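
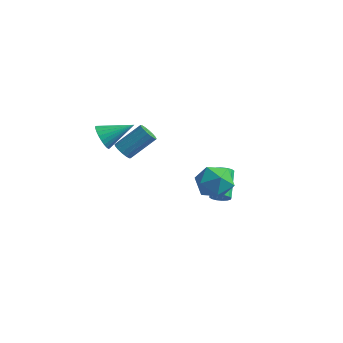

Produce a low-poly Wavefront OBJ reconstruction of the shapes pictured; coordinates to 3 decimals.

v -4.088 -0.471 2.968
v -3.449 -0.77 2.409
v -2.732 0.771 3.852
v -3.578 -0.5 2.227
v -3.785 -0.224 2.157
v -4.038 0.013 2.211
v -4.298 0.177 2.38
v -4.527 0.242 2.639
v -4.688 0.199 2.948
v -4.758 0.053 3.259
v -4.726 -0.172 3.527
v -4.597 -0.443 3.709
v -4.39 -0.718 3.779
v -4.137 -0.955 3.725
v -3.877 -1.119 3.556
v -3.648 -1.184 3.297
v -3.487 -1.141 2.988
v -3.417 -0.996 2.677
v 4.052 0.104 3.274
v 4.814 -0.387 2.459
v 2.566 -0.953 2.521
v 3.328 -1.444 1.706
v 3.433 -1.729 2.887
v 4.351 -1.075 3.353
v 3.029 -0.265 1.627
v 3.947 0.389 2.093
v 4.182 -0.615 1.441
v 4.432 -1.52 2.22
v 2.948 0.18 2.76
v 3.198 -0.725 3.539
v -4.114 1.503 0.568
v -3.783 0.973 0.861
v -2.834 2.287 2.165
v -3.166 2.817 1.872
v -3.569 1.082 0.596
v -2.62 2.395 1.9
v -3.501 1.303 0.324
v -2.552 2.616 1.628
v -3.597 1.577 0.117
v -2.649 2.891 1.421
v -3.832 1.832 0.031
v -2.884 3.146 1.335
v -4.143 1.999 0.089
v -3.194 3.313 1.393
v -4.446 2.033 0.275
v -3.497 3.347 1.579
v -4.66 1.925 0.54
v -3.711 3.238 1.844
v -4.728 1.704 0.812
v -3.779 3.017 2.116
v -4.631 1.429 1.019
v -3.683 2.743 2.323
v -4.396 1.174 1.105
v -3.448 2.488 2.409
v -4.086 1.007 1.047
v -3.137 2.321 2.351
v 2.552 1.748 -0.908
v 3.105 1.787 -0.589
v 2.341 3.272 0.548
v 1.788 3.232 0.228
v 3.137 1.998 -0.842
v 2.373 3.483 0.294
v 3.013 2.142 -1.114
v 2.249 3.627 0.023
v 2.765 2.18 -1.33
v 2.001 3.665 -0.193
v 2.46 2.102 -1.433
v 1.696 3.587 -0.297
v 2.179 1.929 -1.396
v 1.415 3.414 -0.259
v 1.999 1.708 -1.228
v 1.235 3.193 -0.091
v 1.967 1.497 -0.974
v 1.203 2.982 0.162
v 2.091 1.353 -0.703
v 1.327 2.838 0.434
v 2.339 1.315 -0.487
v 1.575 2.8 0.65
v 2.644 1.393 -0.383
v 1.88 2.878 0.753
v 2.925 1.566 -0.421
v 2.161 3.051 0.716
f 2 1 4
f 2 4 3
f 4 1 5
f 4 5 3
f 5 1 6
f 5 6 3
f 6 1 7
f 6 7 3
f 7 1 8
f 7 8 3
f 8 1 9
f 8 9 3
f 9 1 10
f 9 10 3
f 10 1 11
f 10 11 3
f 11 1 12
f 11 12 3
f 12 1 13
f 12 13 3
f 13 1 14
f 13 14 3
f 14 1 15
f 14 15 3
f 15 1 16
f 15 16 3
f 16 1 17
f 16 17 3
f 17 1 18
f 17 18 3
f 18 1 2
f 18 2 3
f 19 30 24
f 19 24 20
f 19 20 26
f 19 26 29
f 19 29 30
f 20 24 28
f 24 30 23
f 30 29 21
f 29 26 25
f 26 20 27
f 22 28 23
f 22 23 21
f 22 21 25
f 22 25 27
f 22 27 28
f 23 28 24
f 21 23 30
f 25 21 29
f 27 25 26
f 28 27 20
f 32 31 35
f 32 35 33
f 33 35 36
f 33 36 34
f 35 31 37
f 35 37 36
f 36 37 38
f 36 38 34
f 37 31 39
f 37 39 38
f 38 39 40
f 38 40 34
f 39 31 41
f 39 41 40
f 40 41 42
f 40 42 34
f 41 31 43
f 41 43 42
f 42 43 44
f 42 44 34
f 43 31 45
f 43 45 44
f 44 45 46
f 44 46 34
f 45 31 47
f 45 47 46
f 46 47 48
f 46 48 34
f 47 31 49
f 47 49 48
f 48 49 50
f 48 50 34
f 49 31 51
f 49 51 50
f 50 51 52
f 50 52 34
f 51 31 53
f 51 53 52
f 52 53 54
f 52 54 34
f 53 31 55
f 53 55 54
f 54 55 56
f 54 56 34
f 55 31 32
f 55 32 56
f 56 32 33
f 56 33 34
f 58 57 61
f 58 61 59
f 59 61 62
f 59 62 60
f 61 57 63
f 61 63 62
f 62 63 64
f 62 64 60
f 63 57 65
f 63 65 64
f 64 65 66
f 64 66 60
f 65 57 67
f 65 67 66
f 66 67 68
f 66 68 60
f 67 57 69
f 67 69 68
f 68 69 70
f 68 70 60
f 69 57 71
f 69 71 70
f 70 71 72
f 70 72 60
f 71 57 73
f 71 73 72
f 72 73 74
f 72 74 60
f 73 57 75
f 73 75 74
f 74 75 76
f 74 76 60
f 75 57 77
f 75 77 76
f 76 77 78
f 76 78 60
f 77 57 79
f 77 79 78
f 78 79 80
f 78 80 60
f 79 57 81
f 79 81 80
f 80 81 82
f 80 82 60
f 81 57 58
f 81 58 82
f 82 58 59
f 82 59 60



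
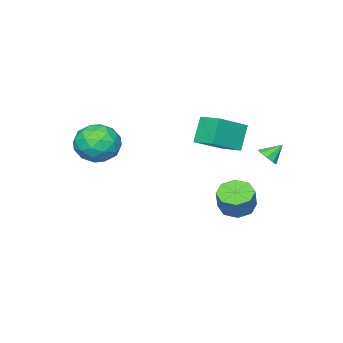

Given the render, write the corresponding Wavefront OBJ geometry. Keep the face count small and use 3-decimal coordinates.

v 3.797 -2.111 1.367
v 4.762 -2.246 0.633
v 2.778 -3.394 0.267
v 3.743 -3.529 -0.467
v 3.78 -3.958 0.674
v 4.41 -3.165 1.354
v 3.13 -2.475 -0.454
v 3.76 -1.682 0.226
v 4.349 -2.472 -0.493
v 4.751 -3.388 0.205
v 2.789 -2.252 0.695
v 3.191 -3.168 1.393
v 4.369 -2.066 1.097
v 3.171 -3.574 -0.197
v 3.193 -3.826 0.474
v 3.76 -3.906 0.042
v 4.162 -2.606 1.521
v 4.729 -2.686 1.089
v 4.152 -3.692 1.113
v 2.811 -2.954 -0.189
v 3.378 -3.034 -0.621
v 3.78 -1.734 0.858
v 4.347 -1.814 0.426
v 3.388 -1.948 -0.213
v 4.693 -2.278 0.004
v 4.095 -3.032 -0.643
v 3.735 -2.412 -0.635
v 4.105 -1.946 -0.236
v 4.929 -2.817 0.413
v 4.331 -3.571 -0.233
v 4.353 -3.823 0.437
v 4.723 -3.357 0.837
v 4.687 -2.949 -0.248
v 3.209 -2.069 1.133
v 2.611 -2.823 0.487
v 2.817 -2.283 0.063
v 3.187 -1.817 0.463
v 3.445 -2.608 1.543
v 2.847 -3.362 0.896
v 3.435 -3.694 1.136
v 3.805 -3.228 1.535
v 2.853 -2.691 1.148
v -0.797 1.917 -3.853
v -0.207 1.202 -3.925
v 0.307 1.508 -2.76
v -0.283 2.223 -2.687
v 0.058 1.803 -4.2
v 0.572 2.108 -3.034
v -0.177 2.471 -4.271
v 0.336 2.776 -3.105
v -0.776 2.814 -4.097
v -0.262 3.12 -2.932
v -1.387 2.632 -3.78
v -0.873 2.938 -2.615
v -1.652 2.032 -3.506
v -1.138 2.337 -2.34
v -1.416 1.364 -3.435
v -0.903 1.669 -2.269
v -0.818 1.02 -3.608
v -0.304 1.326 -2.443
v -2.118 2.622 -0.883
v -1.664 2.964 -0.634
v -2.802 3.018 -0.177
v -1.856 3.181 -0.943
v -2.171 3.137 -1.224
v -2.461 2.852 -1.345
v -2.59 2.46 -1.25
v -2.498 2.143 -0.983
v -2.228 2.051 -0.67
v -1.906 2.226 -0.456
v -1.684 2.586 -0.442
v -2.989 -0.462 0.149
v -1.327 -0.833 1.058
v -2.863 0.838 0.45
v -1.201 0.466 1.359
v -2.199 -0.226 -1.199
v -0.537 -0.598 -0.29
v -2.073 1.073 -0.898
v -0.411 0.702 0.011
f 1 38 17
f 38 12 41
f 17 41 6
f 38 41 17
f 1 17 13
f 17 6 18
f 13 18 2
f 17 18 13
f 1 13 22
f 13 2 23
f 22 23 8
f 13 23 22
f 1 22 34
f 22 8 37
f 34 37 11
f 22 37 34
f 1 34 38
f 34 11 42
f 38 42 12
f 34 42 38
f 2 18 29
f 18 6 32
f 29 32 10
f 18 32 29
f 6 41 19
f 41 12 40
f 19 40 5
f 41 40 19
f 12 42 39
f 42 11 35
f 39 35 3
f 42 35 39
f 11 37 36
f 37 8 24
f 36 24 7
f 37 24 36
f 8 23 28
f 23 2 25
f 28 25 9
f 23 25 28
f 4 30 16
f 30 10 31
f 16 31 5
f 30 31 16
f 4 16 14
f 16 5 15
f 14 15 3
f 16 15 14
f 4 14 21
f 14 3 20
f 21 20 7
f 14 20 21
f 4 21 26
f 21 7 27
f 26 27 9
f 21 27 26
f 4 26 30
f 26 9 33
f 30 33 10
f 26 33 30
f 5 31 19
f 31 10 32
f 19 32 6
f 31 32 19
f 3 15 39
f 15 5 40
f 39 40 12
f 15 40 39
f 7 20 36
f 20 3 35
f 36 35 11
f 20 35 36
f 9 27 28
f 27 7 24
f 28 24 8
f 27 24 28
f 10 33 29
f 33 9 25
f 29 25 2
f 33 25 29
f 44 43 47
f 44 47 45
f 45 47 48
f 45 48 46
f 47 43 49
f 47 49 48
f 48 49 50
f 48 50 46
f 49 43 51
f 49 51 50
f 50 51 52
f 50 52 46
f 51 43 53
f 51 53 52
f 52 53 54
f 52 54 46
f 53 43 55
f 53 55 54
f 54 55 56
f 54 56 46
f 55 43 57
f 55 57 56
f 56 57 58
f 56 58 46
f 57 43 59
f 57 59 58
f 58 59 60
f 58 60 46
f 59 43 44
f 59 44 60
f 60 44 45
f 60 45 46
f 62 61 64
f 62 64 63
f 64 61 65
f 64 65 63
f 65 61 66
f 65 66 63
f 66 61 67
f 66 67 63
f 67 61 68
f 67 68 63
f 68 61 69
f 68 69 63
f 69 61 70
f 69 70 63
f 70 61 71
f 70 71 63
f 71 61 62
f 71 62 63
f 73 75 72
f 76 73 72
f 72 75 74
f 74 76 72
f 73 79 75
f 77 73 76
f 77 79 73
f 75 79 74
f 78 76 74
f 74 79 78
f 78 77 76
f 79 77 78



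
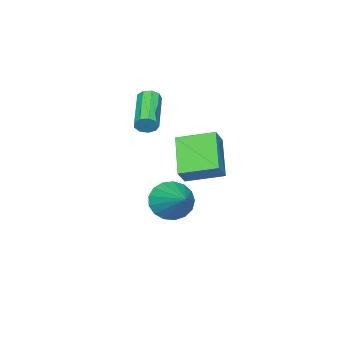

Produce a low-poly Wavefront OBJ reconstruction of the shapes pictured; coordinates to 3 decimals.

v 3.39 -2.655 2.549
v 3.65 -2.776 2.995
v 1.989 -3.826 3.677
v 1.73 -3.705 3.231
v 3.47 -2.464 3.037
v 1.809 -3.514 3.719
v 3.253 -2.241 2.851
v 1.592 -3.292 3.533
v 3.1 -2.212 2.523
v 1.439 -3.263 3.205
v 3.083 -2.39 2.208
v 1.422 -3.441 2.89
v 3.21 -2.692 2.052
v 1.549 -3.742 2.734
v 3.421 -2.976 2.129
v 1.761 -4.027 2.811
v 3.618 -3.11 2.402
v 1.957 -4.161 3.084
v 3.709 -3.031 2.744
v 2.048 -4.081 3.426
v 2.24 -2.208 -2.301
v 2.904 -2.918 -1.958
v 3.26 -0.752 -1.259
v 3.107 -2.759 -2.379
v 3.112 -2.474 -2.781
v 2.917 -2.129 -3.073
v 2.567 -1.801 -3.189
v 2.142 -1.567 -3.101
v 1.74 -1.479 -2.83
v 1.452 -1.559 -2.437
v 1.345 -1.787 -2.013
v 1.443 -2.111 -1.655
v 1.724 -2.458 -1.445
v 2.123 -2.748 -1.431
v 2.548 -2.913 -1.616
v 3.864 -0.408 0.18
v 2.572 -1.43 1.401
v 3.112 1.074 0.626
v 1.821 0.052 1.847
v 4.499 -0.312 0.933
v 3.208 -1.334 2.154
v 3.748 1.17 1.379
v 2.456 0.148 2.6
f 2 1 5
f 2 5 3
f 3 5 6
f 3 6 4
f 5 1 7
f 5 7 6
f 6 7 8
f 6 8 4
f 7 1 9
f 7 9 8
f 8 9 10
f 8 10 4
f 9 1 11
f 9 11 10
f 10 11 12
f 10 12 4
f 11 1 13
f 11 13 12
f 12 13 14
f 12 14 4
f 13 1 15
f 13 15 14
f 14 15 16
f 14 16 4
f 15 1 17
f 15 17 16
f 16 17 18
f 16 18 4
f 17 1 19
f 17 19 18
f 18 19 20
f 18 20 4
f 19 1 2
f 19 2 20
f 20 2 3
f 20 3 4
f 22 21 24
f 22 24 23
f 24 21 25
f 24 25 23
f 25 21 26
f 25 26 23
f 26 21 27
f 26 27 23
f 27 21 28
f 27 28 23
f 28 21 29
f 28 29 23
f 29 21 30
f 29 30 23
f 30 21 31
f 30 31 23
f 31 21 32
f 31 32 23
f 32 21 33
f 32 33 23
f 33 21 34
f 33 34 23
f 34 21 35
f 34 35 23
f 35 21 22
f 35 22 23
f 37 39 36
f 40 37 36
f 36 39 38
f 38 40 36
f 37 43 39
f 41 37 40
f 41 43 37
f 39 43 38
f 42 40 38
f 38 43 42
f 42 41 40
f 43 41 42



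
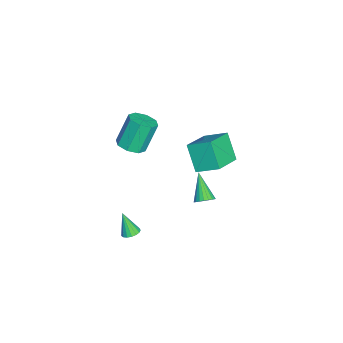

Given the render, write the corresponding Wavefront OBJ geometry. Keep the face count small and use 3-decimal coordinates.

v 3.066 -2.528 -4.117
v 3.522 -2.869 -4.13
v 2.714 -3.052 -2.723
v 3.616 -2.639 -4.02
v 3.585 -2.382 -3.931
v 3.434 -2.16 -3.885
v 3.199 -2.021 -3.892
v 2.934 -1.998 -3.951
v 2.699 -2.097 -4.047
v 2.547 -2.294 -4.16
v 2.515 -2.545 -4.262
v 2.609 -2.792 -4.332
v 2.807 -2.978 -4.352
v 3.065 -3.061 -4.318
v 3.323 -3.022 -4.238
v 1.143 1.371 -2.521
v 1.595 1.137 -2.15
v -0.163 0.849 -1.259
v 1.578 1.384 -2.065
v 1.486 1.629 -2.06
v 1.334 1.829 -2.134
v 1.15 1.951 -2.275
v 0.964 1.971 -2.458
v 0.809 1.888 -2.653
v 0.712 1.716 -2.825
v 0.69 1.484 -2.944
v 0.746 1.232 -2.99
v 0.871 1.004 -2.955
v 1.042 0.84 -2.845
v 1.232 0.767 -2.679
v 1.406 0.799 -2.486
v 1.534 0.93 -2.299
v 1.941 -2.637 2.811
v 2.411 -3.269 3.203
v 1.77 -2.655 4.962
v 1.299 -2.023 4.569
v 2.759 -2.697 3.13
v 2.117 -2.083 4.888
v 2.627 -2.09 2.87
v 1.986 -1.475 4.628
v 2.093 -1.803 2.575
v 1.452 -1.189 4.334
v 1.47 -2.005 2.418
v 0.829 -1.391 4.177
v 1.123 -2.577 2.492
v 0.481 -1.963 4.25
v 1.254 -3.185 2.752
v 0.613 -2.57 4.51
v 1.788 -3.471 3.046
v 1.147 -2.857 4.805
v 0.275 0.231 1.627
v 0.517 1.575 2.34
v -1.532 0.978 0.834
v -1.289 2.322 1.547
v 1.189 0.858 0.133
v 1.432 2.202 0.846
v -0.617 1.605 -0.66
v -0.375 2.949 0.053
f 2 1 4
f 2 4 3
f 4 1 5
f 4 5 3
f 5 1 6
f 5 6 3
f 6 1 7
f 6 7 3
f 7 1 8
f 7 8 3
f 8 1 9
f 8 9 3
f 9 1 10
f 9 10 3
f 10 1 11
f 10 11 3
f 11 1 12
f 11 12 3
f 12 1 13
f 12 13 3
f 13 1 14
f 13 14 3
f 14 1 15
f 14 15 3
f 15 1 2
f 15 2 3
f 17 16 19
f 17 19 18
f 19 16 20
f 19 20 18
f 20 16 21
f 20 21 18
f 21 16 22
f 21 22 18
f 22 16 23
f 22 23 18
f 23 16 24
f 23 24 18
f 24 16 25
f 24 25 18
f 25 16 26
f 25 26 18
f 26 16 27
f 26 27 18
f 27 16 28
f 27 28 18
f 28 16 29
f 28 29 18
f 29 16 30
f 29 30 18
f 30 16 31
f 30 31 18
f 31 16 32
f 31 32 18
f 32 16 17
f 32 17 18
f 34 33 37
f 34 37 35
f 35 37 38
f 35 38 36
f 37 33 39
f 37 39 38
f 38 39 40
f 38 40 36
f 39 33 41
f 39 41 40
f 40 41 42
f 40 42 36
f 41 33 43
f 41 43 42
f 42 43 44
f 42 44 36
f 43 33 45
f 43 45 44
f 44 45 46
f 44 46 36
f 45 33 47
f 45 47 46
f 46 47 48
f 46 48 36
f 47 33 49
f 47 49 48
f 48 49 50
f 48 50 36
f 49 33 34
f 49 34 50
f 50 34 35
f 50 35 36
f 52 54 51
f 55 52 51
f 51 54 53
f 53 55 51
f 52 58 54
f 56 52 55
f 56 58 52
f 54 58 53
f 57 55 53
f 53 58 57
f 57 56 55
f 58 56 57



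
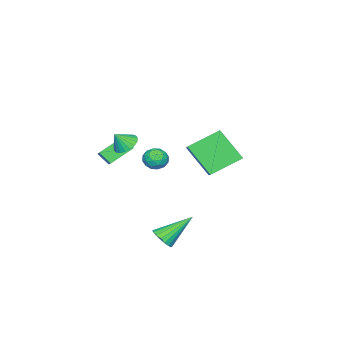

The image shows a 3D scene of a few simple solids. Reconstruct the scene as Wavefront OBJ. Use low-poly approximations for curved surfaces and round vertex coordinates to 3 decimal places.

v -3.516 -2.394 -1.36
v -3.031 -2.401 -2.009
v -4.109 -3.479 -1.791
v -3.624 -3.486 -2.44
v -3.32 -3.642 -1.706
v -2.954 -2.971 -1.439
v -4.186 -2.909 -2.361
v -3.82 -2.238 -2.094
v -3.445 -2.719 -2.627
v -2.91 -3.172 -2.222
v -4.23 -2.708 -1.578
v -3.695 -3.161 -1.173
v -3.221 -2.302 -1.647
v -3.919 -3.578 -2.153
v -3.74 -3.67 -1.722
v -3.455 -3.674 -2.103
v -3.176 -2.637 -1.312
v -2.891 -2.641 -1.693
v -3.061 -3.371 -1.515
v -4.249 -3.239 -2.107
v -3.964 -3.243 -2.488
v -3.685 -2.206 -1.697
v -3.4 -2.21 -2.078
v -4.079 -2.509 -2.285
v -3.18 -2.493 -2.391
v -3.529 -3.131 -2.645
v -3.859 -2.792 -2.598
v -3.643 -2.398 -2.442
v -2.866 -2.76 -2.153
v -3.214 -3.398 -2.407
v -3.036 -3.489 -1.975
v -2.82 -3.095 -1.819
v -3.109 -2.947 -2.517
v -3.926 -2.482 -1.393
v -4.274 -3.12 -1.647
v -4.32 -2.785 -1.981
v -4.104 -2.391 -1.825
v -3.611 -2.749 -1.155
v -3.96 -3.387 -1.409
v -3.497 -3.482 -1.358
v -3.281 -3.088 -1.202
v -4.031 -2.933 -1.283
v 2.375 -0.993 2.297
v 3.04 -0.88 1.926
v 2.905 -1.347 3.143
v 2.997 -0.599 2.072
v 2.846 -0.385 2.256
v 2.613 -0.276 2.448
v 2.339 -0.291 2.613
v 2.072 -0.428 2.724
v 1.856 -0.662 2.761
v 1.731 -0.953 2.717
v 1.716 -1.251 2.601
v 1.816 -1.505 2.433
v 2.012 -1.67 2.241
v 2.271 -1.717 2.058
v 2.548 -1.64 1.917
v 2.794 -1.45 1.842
v 2.969 -1.182 1.845
v 4.023 2.319 -3.15
v 4.579 2.812 -3.05
v 2.797 3.421 -1.77
v 4.409 2.943 -3.306
v 4.162 2.95 -3.53
v 3.888 2.832 -3.68
v 3.64 2.613 -3.725
v 3.469 2.335 -3.655
v 3.406 2.054 -3.486
v 3.466 1.826 -3.25
v 3.636 1.695 -2.995
v 3.883 1.688 -2.77
v 4.157 1.805 -2.621
v 4.405 2.025 -2.576
v 4.577 2.302 -2.645
v 4.639 2.583 -2.814
v 0.955 -3.06 -0.417
v 1.027 -3.741 0.242
v -0.197 -2.344 0.451
v -0.125 -3.026 1.109
v 2.385 -1.954 0.571
v 2.457 -2.636 1.229
v 1.233 -1.239 1.438
v 1.305 -1.92 2.097
v -0.767 2.804 2.895
v 0.738 3.806 3.862
v -0.68 4.255 1.257
v 0.824 5.257 2.224
v 0.596 1.663 1.956
v 2.1 2.665 2.923
v 0.682 3.114 0.318
v 2.187 4.116 1.285
f 1 38 17
f 38 12 41
f 17 41 6
f 38 41 17
f 1 17 13
f 17 6 18
f 13 18 2
f 17 18 13
f 1 13 22
f 13 2 23
f 22 23 8
f 13 23 22
f 1 22 34
f 22 8 37
f 34 37 11
f 22 37 34
f 1 34 38
f 34 11 42
f 38 42 12
f 34 42 38
f 2 18 29
f 18 6 32
f 29 32 10
f 18 32 29
f 6 41 19
f 41 12 40
f 19 40 5
f 41 40 19
f 12 42 39
f 42 11 35
f 39 35 3
f 42 35 39
f 11 37 36
f 37 8 24
f 36 24 7
f 37 24 36
f 8 23 28
f 23 2 25
f 28 25 9
f 23 25 28
f 4 30 16
f 30 10 31
f 16 31 5
f 30 31 16
f 4 16 14
f 16 5 15
f 14 15 3
f 16 15 14
f 4 14 21
f 14 3 20
f 21 20 7
f 14 20 21
f 4 21 26
f 21 7 27
f 26 27 9
f 21 27 26
f 4 26 30
f 26 9 33
f 30 33 10
f 26 33 30
f 5 31 19
f 31 10 32
f 19 32 6
f 31 32 19
f 3 15 39
f 15 5 40
f 39 40 12
f 15 40 39
f 7 20 36
f 20 3 35
f 36 35 11
f 20 35 36
f 9 27 28
f 27 7 24
f 28 24 8
f 27 24 28
f 10 33 29
f 33 9 25
f 29 25 2
f 33 25 29
f 44 43 46
f 44 46 45
f 46 43 47
f 46 47 45
f 47 43 48
f 47 48 45
f 48 43 49
f 48 49 45
f 49 43 50
f 49 50 45
f 50 43 51
f 50 51 45
f 51 43 52
f 51 52 45
f 52 43 53
f 52 53 45
f 53 43 54
f 53 54 45
f 54 43 55
f 54 55 45
f 55 43 56
f 55 56 45
f 56 43 57
f 56 57 45
f 57 43 58
f 57 58 45
f 58 43 59
f 58 59 45
f 59 43 44
f 59 44 45
f 61 60 63
f 61 63 62
f 63 60 64
f 63 64 62
f 64 60 65
f 64 65 62
f 65 60 66
f 65 66 62
f 66 60 67
f 66 67 62
f 67 60 68
f 67 68 62
f 68 60 69
f 68 69 62
f 69 60 70
f 69 70 62
f 70 60 71
f 70 71 62
f 71 60 72
f 71 72 62
f 72 60 73
f 72 73 62
f 73 60 74
f 73 74 62
f 74 60 75
f 74 75 62
f 75 60 61
f 75 61 62
f 77 79 76
f 80 77 76
f 76 79 78
f 78 80 76
f 77 83 79
f 81 77 80
f 81 83 77
f 79 83 78
f 82 80 78
f 78 83 82
f 82 81 80
f 83 81 82
f 85 87 84
f 88 85 84
f 84 87 86
f 86 88 84
f 85 91 87
f 89 85 88
f 89 91 85
f 87 91 86
f 90 88 86
f 86 91 90
f 90 89 88
f 91 89 90



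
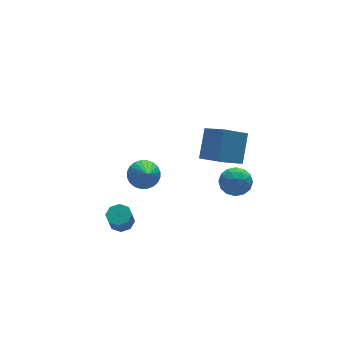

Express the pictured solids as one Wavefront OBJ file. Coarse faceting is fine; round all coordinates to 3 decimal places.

v 2.755 -0.01 -1.957
v 3.696 -0.523 -1.952
v 2.264 -0.897 -0.548
v 3.205 -1.41 -0.543
v 3.163 -0.364 -0.308
v 3.467 0.184 -1.178
v 2.493 -1.604 -1.322
v 2.797 -1.056 -2.192
v 3.535 -1.508 -1.559
v 3.949 -0.742 -0.932
v 2.011 -0.678 -1.568
v 2.425 0.088 -0.941
v 3.269 -0.189 -2.078
v 2.691 -1.231 -0.422
v 2.666 -0.617 -0.284
v 3.22 -0.918 -0.281
v 3.134 0.227 -1.623
v 3.687 -0.075 -1.62
v 3.374 0.018 -0.654
v 2.273 -1.345 -0.88
v 2.826 -1.647 -0.877
v 2.74 -0.502 -2.219
v 3.294 -0.803 -2.216
v 2.586 -1.438 -1.846
v 3.727 -1.069 -1.844
v 3.439 -1.591 -1.016
v 3.02 -1.704 -1.474
v 3.199 -1.382 -1.985
v 3.971 -0.619 -1.476
v 3.682 -1.14 -0.648
v 3.657 -0.526 -0.51
v 3.835 -0.204 -1.021
v 3.876 -1.198 -1.245
v 2.278 -0.28 -1.852
v 1.989 -0.801 -1.024
v 2.125 -1.216 -1.479
v 2.303 -0.894 -1.99
v 2.521 0.171 -1.484
v 2.233 -0.351 -0.656
v 2.761 -0.038 -0.515
v 2.94 0.284 -1.026
v 2.084 -0.222 -1.255
v 2.01 -3.279 3.14
v 0.532 -3.123 3.986
v 1.586 -1.704 2.109
v 0.108 -1.547 2.955
v 2.952 -2.093 4.565
v 1.474 -1.936 5.411
v 2.528 -0.517 3.534
v 1.05 -0.361 4.38
v -3.566 1.345 -4.156
v -2.831 1.517 -3.89
v -3.16 1.168 -2.758
v -3.894 0.995 -3.024
v -3.212 1.995 -3.853
v -3.541 1.646 -2.721
v -3.801 2.092 -3.994
v -4.129 1.743 -2.861
v -4.251 1.751 -4.23
v -4.579 1.402 -3.097
v -4.3 1.172 -4.422
v -4.629 0.823 -3.29
v -3.919 0.694 -4.459
v -4.248 0.345 -3.327
v -3.331 0.597 -4.319
v -3.659 0.248 -3.186
v -2.881 0.938 -4.083
v -3.209 0.589 -2.95
v -0.997 3.69 -2.711
v -0.499 4.269 -2.006
v -1.363 2.25 -1.269
v -0.879 4.406 -1.966
v -1.277 4.433 -2.039
v -1.633 4.348 -2.215
v -1.891 4.162 -2.466
v -2.014 3.904 -2.754
v -1.982 3.614 -3.036
v -1.8 3.335 -3.268
v -1.496 3.111 -3.416
v -1.116 2.974 -3.456
v -0.718 2.947 -3.382
v -0.362 3.033 -3.207
v -0.104 3.218 -2.956
v 0.019 3.476 -2.667
v -0.013 3.766 -2.385
v -0.195 4.045 -2.153
f 1 38 17
f 38 12 41
f 17 41 6
f 38 41 17
f 1 17 13
f 17 6 18
f 13 18 2
f 17 18 13
f 1 13 22
f 13 2 23
f 22 23 8
f 13 23 22
f 1 22 34
f 22 8 37
f 34 37 11
f 22 37 34
f 1 34 38
f 34 11 42
f 38 42 12
f 34 42 38
f 2 18 29
f 18 6 32
f 29 32 10
f 18 32 29
f 6 41 19
f 41 12 40
f 19 40 5
f 41 40 19
f 12 42 39
f 42 11 35
f 39 35 3
f 42 35 39
f 11 37 36
f 37 8 24
f 36 24 7
f 37 24 36
f 8 23 28
f 23 2 25
f 28 25 9
f 23 25 28
f 4 30 16
f 30 10 31
f 16 31 5
f 30 31 16
f 4 16 14
f 16 5 15
f 14 15 3
f 16 15 14
f 4 14 21
f 14 3 20
f 21 20 7
f 14 20 21
f 4 21 26
f 21 7 27
f 26 27 9
f 21 27 26
f 4 26 30
f 26 9 33
f 30 33 10
f 26 33 30
f 5 31 19
f 31 10 32
f 19 32 6
f 31 32 19
f 3 15 39
f 15 5 40
f 39 40 12
f 15 40 39
f 7 20 36
f 20 3 35
f 36 35 11
f 20 35 36
f 9 27 28
f 27 7 24
f 28 24 8
f 27 24 28
f 10 33 29
f 33 9 25
f 29 25 2
f 33 25 29
f 44 46 43
f 47 44 43
f 43 46 45
f 45 47 43
f 44 50 46
f 48 44 47
f 48 50 44
f 46 50 45
f 49 47 45
f 45 50 49
f 49 48 47
f 50 48 49
f 52 51 55
f 52 55 53
f 53 55 56
f 53 56 54
f 55 51 57
f 55 57 56
f 56 57 58
f 56 58 54
f 57 51 59
f 57 59 58
f 58 59 60
f 58 60 54
f 59 51 61
f 59 61 60
f 60 61 62
f 60 62 54
f 61 51 63
f 61 63 62
f 62 63 64
f 62 64 54
f 63 51 65
f 63 65 64
f 64 65 66
f 64 66 54
f 65 51 67
f 65 67 66
f 66 67 68
f 66 68 54
f 67 51 52
f 67 52 68
f 68 52 53
f 68 53 54
f 70 69 72
f 70 72 71
f 72 69 73
f 72 73 71
f 73 69 74
f 73 74 71
f 74 69 75
f 74 75 71
f 75 69 76
f 75 76 71
f 76 69 77
f 76 77 71
f 77 69 78
f 77 78 71
f 78 69 79
f 78 79 71
f 79 69 80
f 79 80 71
f 80 69 81
f 80 81 71
f 81 69 82
f 81 82 71
f 82 69 83
f 82 83 71
f 83 69 84
f 83 84 71
f 84 69 85
f 84 85 71
f 85 69 86
f 85 86 71
f 86 69 70
f 86 70 71



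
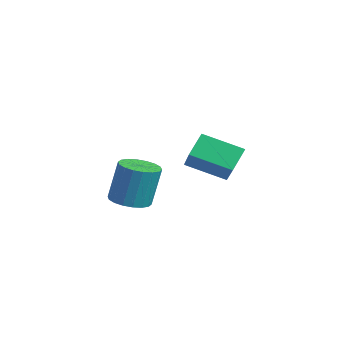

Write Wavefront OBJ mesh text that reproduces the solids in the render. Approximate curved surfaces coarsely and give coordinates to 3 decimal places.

v 1.333 -1.015 -0.44
v 2.081 -0.455 -0.609
v 2.216 -0.025 1.411
v 1.467 -0.585 1.58
v 1.755 -0.189 -0.644
v 1.89 0.241 1.376
v 1.345 -0.086 -0.639
v 1.479 0.344 1.381
v 0.932 -0.168 -0.594
v 1.067 0.263 1.426
v 0.599 -0.417 -0.519
v 0.734 0.014 1.501
v 0.411 -0.784 -0.428
v 0.546 -0.354 1.592
v 0.406 -1.198 -0.34
v 0.54 -0.767 1.681
v 0.584 -1.575 -0.271
v 0.719 -1.145 1.749
v 0.91 -1.841 -0.236
v 1.045 -1.411 1.784
v 1.321 -1.944 -0.241
v 1.455 -1.514 1.779
v 1.733 -1.863 -0.286
v 1.868 -1.432 1.734
v 2.066 -1.614 -0.361
v 2.201 -1.183 1.659
v 2.254 -1.246 -0.452
v 2.389 -0.816 1.568
v 2.26 -0.833 -0.541
v 2.394 -0.402 1.48
v -0.287 2.416 1.188
v -0.782 3.237 2.167
v -1.976 2.912 -0.081
v -2.471 3.732 0.898
v 0.791 4.028 0.382
v 0.296 4.848 1.361
v -0.898 4.523 -0.887
v -1.393 5.344 0.092
f 2 1 5
f 2 5 3
f 3 5 6
f 3 6 4
f 5 1 7
f 5 7 6
f 6 7 8
f 6 8 4
f 7 1 9
f 7 9 8
f 8 9 10
f 8 10 4
f 9 1 11
f 9 11 10
f 10 11 12
f 10 12 4
f 11 1 13
f 11 13 12
f 12 13 14
f 12 14 4
f 13 1 15
f 13 15 14
f 14 15 16
f 14 16 4
f 15 1 17
f 15 17 16
f 16 17 18
f 16 18 4
f 17 1 19
f 17 19 18
f 18 19 20
f 18 20 4
f 19 1 21
f 19 21 20
f 20 21 22
f 20 22 4
f 21 1 23
f 21 23 22
f 22 23 24
f 22 24 4
f 23 1 25
f 23 25 24
f 24 25 26
f 24 26 4
f 25 1 27
f 25 27 26
f 26 27 28
f 26 28 4
f 27 1 29
f 27 29 28
f 28 29 30
f 28 30 4
f 29 1 2
f 29 2 30
f 30 2 3
f 30 3 4
f 32 34 31
f 35 32 31
f 31 34 33
f 33 35 31
f 32 38 34
f 36 32 35
f 36 38 32
f 34 38 33
f 37 35 33
f 33 38 37
f 37 36 35
f 38 36 37



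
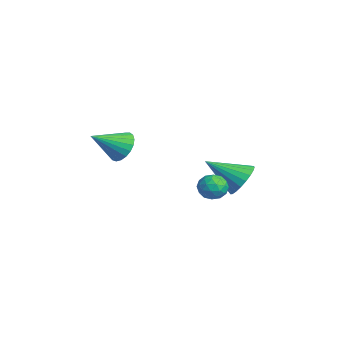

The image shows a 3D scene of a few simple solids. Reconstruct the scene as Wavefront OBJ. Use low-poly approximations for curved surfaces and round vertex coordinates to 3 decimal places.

v -2.841 2.232 -3.801
v -2.164 1.783 -4.085
v -3.359 0.828 -2.819
v -2.032 1.94 -3.792
v -2.04 2.147 -3.5
v -2.186 2.369 -3.261
v -2.446 2.567 -3.115
v -2.774 2.707 -3.088
v -3.113 2.765 -3.184
v -3.406 2.731 -3.387
v -3.601 2.61 -3.661
v -3.664 2.424 -3.96
v -3.585 2.205 -4.232
v -3.378 1.99 -4.429
v -3.078 1.818 -4.517
v -2.736 1.716 -4.482
v -2.413 1.704 -4.329
v -2.16 1.221 -3.59
v -1.614 1.227 -3.215
v -1.946 0.213 -3.885
v -1.4 0.219 -3.51
v -1.997 0.226 -3.224
v -2.129 0.849 -3.042
v -1.431 0.591 -4.058
v -1.563 1.214 -3.876
v -1.163 0.838 -3.505
v -1.513 0.613 -2.99
v -2.047 0.827 -4.11
v -2.397 0.602 -3.595
v -1.906 1.312 -3.377
v -1.654 0.128 -3.723
v -2.005 0.132 -3.555
v -1.684 0.136 -3.335
v -2.209 1.09 -3.275
v -1.887 1.094 -3.055
v -2.113 0.506 -3.06
v -1.673 0.346 -4.045
v -1.351 0.35 -3.825
v -1.876 1.304 -3.765
v -1.555 1.308 -3.545
v -1.447 0.934 -4.04
v -1.319 1.087 -3.327
v -1.194 0.495 -3.5
v -1.212 0.713 -3.822
v -1.29 1.079 -3.715
v -1.525 0.955 -3.024
v -1.399 0.363 -3.197
v -1.75 0.367 -3.029
v -1.828 0.733 -2.922
v -1.26 0.726 -3.194
v -2.161 1.077 -3.903
v -2.035 0.485 -4.076
v -1.732 0.707 -4.178
v -1.81 1.073 -4.071
v -2.366 0.945 -3.6
v -2.241 0.353 -3.773
v -2.27 0.361 -3.385
v -2.348 0.727 -3.278
v -2.3 0.714 -3.906
v -3.477 -2.512 -1.726
v -2.73 -2.506 -1.95
v -3.223 -3.808 -0.914
v -2.719 -2.333 -1.676
v -2.84 -2.19 -1.411
v -3.071 -2.103 -1.2
v -3.372 -2.087 -1.081
v -3.691 -2.144 -1.073
v -3.973 -2.265 -1.177
v -4.169 -2.429 -1.377
v -4.246 -2.607 -1.637
v -4.189 -2.769 -1.913
v -4.01 -2.886 -2.156
v -3.738 -2.939 -2.325
v -3.421 -2.918 -2.39
v -3.114 -2.826 -2.341
v -2.869 -2.681 -2.185
f 2 1 4
f 2 4 3
f 4 1 5
f 4 5 3
f 5 1 6
f 5 6 3
f 6 1 7
f 6 7 3
f 7 1 8
f 7 8 3
f 8 1 9
f 8 9 3
f 9 1 10
f 9 10 3
f 10 1 11
f 10 11 3
f 11 1 12
f 11 12 3
f 12 1 13
f 12 13 3
f 13 1 14
f 13 14 3
f 14 1 15
f 14 15 3
f 15 1 16
f 15 16 3
f 16 1 17
f 16 17 3
f 17 1 2
f 17 2 3
f 18 55 34
f 55 29 58
f 34 58 23
f 55 58 34
f 18 34 30
f 34 23 35
f 30 35 19
f 34 35 30
f 18 30 39
f 30 19 40
f 39 40 25
f 30 40 39
f 18 39 51
f 39 25 54
f 51 54 28
f 39 54 51
f 18 51 55
f 51 28 59
f 55 59 29
f 51 59 55
f 19 35 46
f 35 23 49
f 46 49 27
f 35 49 46
f 23 58 36
f 58 29 57
f 36 57 22
f 58 57 36
f 29 59 56
f 59 28 52
f 56 52 20
f 59 52 56
f 28 54 53
f 54 25 41
f 53 41 24
f 54 41 53
f 25 40 45
f 40 19 42
f 45 42 26
f 40 42 45
f 21 47 33
f 47 27 48
f 33 48 22
f 47 48 33
f 21 33 31
f 33 22 32
f 31 32 20
f 33 32 31
f 21 31 38
f 31 20 37
f 38 37 24
f 31 37 38
f 21 38 43
f 38 24 44
f 43 44 26
f 38 44 43
f 21 43 47
f 43 26 50
f 47 50 27
f 43 50 47
f 22 48 36
f 48 27 49
f 36 49 23
f 48 49 36
f 20 32 56
f 32 22 57
f 56 57 29
f 32 57 56
f 24 37 53
f 37 20 52
f 53 52 28
f 37 52 53
f 26 44 45
f 44 24 41
f 45 41 25
f 44 41 45
f 27 50 46
f 50 26 42
f 46 42 19
f 50 42 46
f 61 60 63
f 61 63 62
f 63 60 64
f 63 64 62
f 64 60 65
f 64 65 62
f 65 60 66
f 65 66 62
f 66 60 67
f 66 67 62
f 67 60 68
f 67 68 62
f 68 60 69
f 68 69 62
f 69 60 70
f 69 70 62
f 70 60 71
f 70 71 62
f 71 60 72
f 71 72 62
f 72 60 73
f 72 73 62
f 73 60 74
f 73 74 62
f 74 60 75
f 74 75 62
f 75 60 76
f 75 76 62
f 76 60 61
f 76 61 62



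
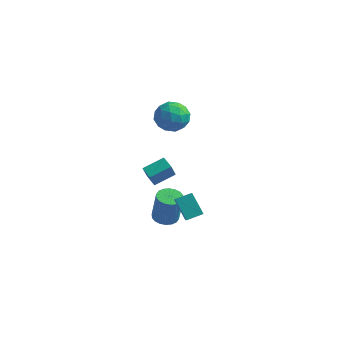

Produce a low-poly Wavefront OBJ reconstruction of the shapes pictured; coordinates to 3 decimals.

v 1.675 -4.355 0.247
v 1.67 -4.866 1.277
v 0.962 -3.907 0.466
v 0.957 -4.419 1.495
v 2.483 -3.321 0.765
v 2.478 -3.833 1.794
v 1.77 -2.874 0.983
v 1.765 -3.385 2.013
v -1.738 5.05 -0.151
v -0.669 4.516 -0.049
v -2.571 3.324 -0.451
v -1.502 2.79 -0.349
v -2.017 3.288 0.612
v -1.503 4.355 0.797
v -1.737 3.485 -1.297
v -1.223 4.552 -1.112
v -0.669 3.549 -0.758
v -0.842 3.428 0.422
v -2.398 4.412 -0.922
v -2.571 4.291 0.258
v -1.13 4.934 -0.074
v -2.11 2.906 -0.426
v -2.412 3.198 0.138
v -1.784 2.885 0.198
v -1.62 4.839 0.424
v -0.992 4.526 0.484
v -1.785 3.804 0.872
v -2.248 3.314 -0.984
v -1.62 3.001 -0.924
v -1.456 4.955 -0.698
v -0.828 4.642 -0.638
v -1.455 4.036 -1.372
v -0.502 4.052 -0.43
v -0.992 3.038 -0.607
v -1.13 3.447 -1.164
v -0.827 4.073 -1.055
v -0.604 3.981 0.263
v -1.093 2.967 0.087
v -1.396 3.259 0.652
v -1.094 3.886 0.761
v -0.604 3.413 -0.153
v -2.147 4.873 -0.587
v -2.636 3.859 -0.763
v -2.146 3.954 -1.261
v -1.844 4.581 -1.152
v -2.248 4.802 0.107
v -2.738 3.788 -0.07
v -2.413 3.767 0.555
v -2.11 4.393 0.664
v -2.636 4.427 -0.347
v 3.434 -3.781 -2.588
v 2.458 -3.312 -1.451
v 3.063 -3.208 -3.144
v 2.086 -2.739 -2.007
v 4.134 -3.041 -2.293
v 3.157 -2.572 -1.156
v 3.762 -2.468 -2.849
v 2.786 -1.999 -1.712
v 0.81 -1.475 -4.955
v 1.388 -0.899 -5.039
v 1.729 -0.95 -3.028
v 1.15 -1.525 -2.945
v 1.085 -0.703 -4.983
v 1.426 -0.754 -2.972
v 0.728 -0.659 -4.921
v 1.069 -0.71 -2.91
v 0.387 -0.777 -4.866
v 0.728 -0.828 -2.855
v 0.13 -1.033 -4.829
v 0.471 -1.084 -2.818
v 0.007 -1.377 -4.817
v 0.348 -1.428 -2.806
v 0.043 -1.74 -4.832
v 0.384 -1.791 -2.821
v 0.231 -2.05 -4.872
v 0.572 -2.101 -2.861
v 0.534 -2.246 -4.928
v 0.875 -2.297 -2.917
v 0.891 -2.29 -4.99
v 1.232 -2.341 -2.979
v 1.232 -2.172 -5.045
v 1.573 -2.223 -3.034
v 1.489 -1.916 -5.082
v 1.83 -1.967 -3.071
v 1.612 -1.572 -5.094
v 1.953 -1.623 -3.083
v 1.576 -1.209 -5.079
v 1.917 -1.26 -3.068
f 2 4 1
f 5 2 1
f 1 4 3
f 3 5 1
f 2 8 4
f 6 2 5
f 6 8 2
f 4 8 3
f 7 5 3
f 3 8 7
f 7 6 5
f 8 6 7
f 9 46 25
f 46 20 49
f 25 49 14
f 46 49 25
f 9 25 21
f 25 14 26
f 21 26 10
f 25 26 21
f 9 21 30
f 21 10 31
f 30 31 16
f 21 31 30
f 9 30 42
f 30 16 45
f 42 45 19
f 30 45 42
f 9 42 46
f 42 19 50
f 46 50 20
f 42 50 46
f 10 26 37
f 26 14 40
f 37 40 18
f 26 40 37
f 14 49 27
f 49 20 48
f 27 48 13
f 49 48 27
f 20 50 47
f 50 19 43
f 47 43 11
f 50 43 47
f 19 45 44
f 45 16 32
f 44 32 15
f 45 32 44
f 16 31 36
f 31 10 33
f 36 33 17
f 31 33 36
f 12 38 24
f 38 18 39
f 24 39 13
f 38 39 24
f 12 24 22
f 24 13 23
f 22 23 11
f 24 23 22
f 12 22 29
f 22 11 28
f 29 28 15
f 22 28 29
f 12 29 34
f 29 15 35
f 34 35 17
f 29 35 34
f 12 34 38
f 34 17 41
f 38 41 18
f 34 41 38
f 13 39 27
f 39 18 40
f 27 40 14
f 39 40 27
f 11 23 47
f 23 13 48
f 47 48 20
f 23 48 47
f 15 28 44
f 28 11 43
f 44 43 19
f 28 43 44
f 17 35 36
f 35 15 32
f 36 32 16
f 35 32 36
f 18 41 37
f 41 17 33
f 37 33 10
f 41 33 37
f 52 54 51
f 55 52 51
f 51 54 53
f 53 55 51
f 52 58 54
f 56 52 55
f 56 58 52
f 54 58 53
f 57 55 53
f 53 58 57
f 57 56 55
f 58 56 57
f 60 59 63
f 60 63 61
f 61 63 64
f 61 64 62
f 63 59 65
f 63 65 64
f 64 65 66
f 64 66 62
f 65 59 67
f 65 67 66
f 66 67 68
f 66 68 62
f 67 59 69
f 67 69 68
f 68 69 70
f 68 70 62
f 69 59 71
f 69 71 70
f 70 71 72
f 70 72 62
f 71 59 73
f 71 73 72
f 72 73 74
f 72 74 62
f 73 59 75
f 73 75 74
f 74 75 76
f 74 76 62
f 75 59 77
f 75 77 76
f 76 77 78
f 76 78 62
f 77 59 79
f 77 79 78
f 78 79 80
f 78 80 62
f 79 59 81
f 79 81 80
f 80 81 82
f 80 82 62
f 81 59 83
f 81 83 82
f 82 83 84
f 82 84 62
f 83 59 85
f 83 85 84
f 84 85 86
f 84 86 62
f 85 59 87
f 85 87 86
f 86 87 88
f 86 88 62
f 87 59 60
f 87 60 88
f 88 60 61
f 88 61 62



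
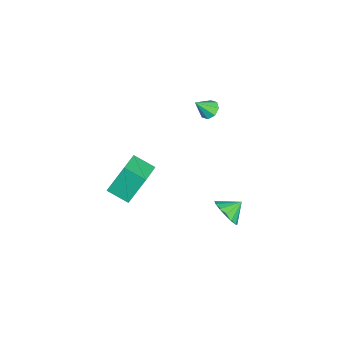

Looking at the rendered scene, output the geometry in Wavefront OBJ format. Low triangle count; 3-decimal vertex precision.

v -4.07 1.941 2.405
v -3.484 1.895 2.152
v -3.73 1.179 3.335
v -3.522 2.266 2.47
v -3.882 2.446 2.75
v -4.351 2.331 2.828
v -4.656 1.988 2.658
v -4.618 1.617 2.34
v -4.259 1.436 2.06
v -3.789 1.551 1.982
v 3.344 3.191 1.188
v 3.728 2.884 1.942
v 2.896 3.969 1.732
v 4.035 3.186 1.764
v 4.158 3.489 1.431
v 4.062 3.712 1.034
v 3.773 3.795 0.678
v 3.37 3.717 0.458
v 2.96 3.498 0.434
v 2.652 3.196 0.612
v 2.53 2.893 0.944
v 2.626 2.67 1.341
v 2.914 2.587 1.698
v 3.318 2.665 1.917
v -0.671 -2.804 -0.562
v -1.053 -1.898 1.145
v -0.23 -1.63 -1.087
v -0.612 -0.723 0.621
v 0.912 -3.157 -0.021
v 0.53 -2.25 1.687
v 1.353 -1.982 -0.545
v 0.971 -1.076 1.162
f 2 1 4
f 2 4 3
f 4 1 5
f 4 5 3
f 5 1 6
f 5 6 3
f 6 1 7
f 6 7 3
f 7 1 8
f 7 8 3
f 8 1 9
f 8 9 3
f 9 1 10
f 9 10 3
f 10 1 2
f 10 2 3
f 12 11 14
f 12 14 13
f 14 11 15
f 14 15 13
f 15 11 16
f 15 16 13
f 16 11 17
f 16 17 13
f 17 11 18
f 17 18 13
f 18 11 19
f 18 19 13
f 19 11 20
f 19 20 13
f 20 11 21
f 20 21 13
f 21 11 22
f 21 22 13
f 22 11 23
f 22 23 13
f 23 11 24
f 23 24 13
f 24 11 12
f 24 12 13
f 26 28 25
f 29 26 25
f 25 28 27
f 27 29 25
f 26 32 28
f 30 26 29
f 30 32 26
f 28 32 27
f 31 29 27
f 27 32 31
f 31 30 29
f 32 30 31



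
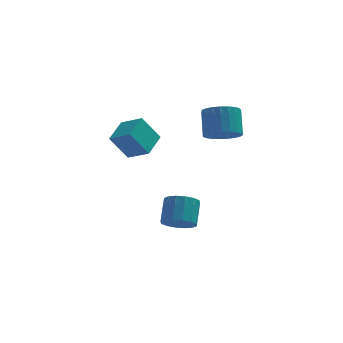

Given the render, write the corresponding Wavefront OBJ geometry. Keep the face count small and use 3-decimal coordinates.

v -1.099 -4.134 -3.409
v -0.405 -3.748 -3.894
v -0.227 -2.661 -2.775
v -0.921 -3.046 -2.291
v -0.803 -3.525 -4.047
v -0.625 -2.438 -2.929
v -1.28 -3.465 -4.03
v -1.103 -2.378 -2.911
v -1.709 -3.584 -3.846
v -1.532 -2.497 -2.728
v -1.974 -3.851 -3.546
v -1.797 -2.764 -2.427
v -2.005 -4.193 -3.208
v -1.827 -3.106 -2.09
v -1.793 -4.519 -2.925
v -1.615 -3.432 -1.806
v -1.395 -4.742 -2.771
v -1.217 -3.655 -1.653
v -0.917 -4.802 -2.789
v -0.74 -3.715 -1.67
v -0.488 -4.683 -2.972
v -0.311 -3.596 -1.854
v -0.223 -4.416 -3.273
v -0.046 -3.329 -2.154
v -0.193 -4.074 -3.61
v -0.015 -2.987 -2.492
v 1.094 -3.297 2.45
v 1.791 -3.844 2.914
v 1.723 -2.83 4.213
v 1.026 -2.283 3.75
v 2.022 -3.566 2.709
v 1.954 -2.551 4.008
v 2.093 -3.241 2.459
v 2.024 -2.226 3.758
v 1.99 -2.926 2.207
v 1.922 -1.911 3.507
v 1.733 -2.675 1.998
v 1.665 -1.66 3.297
v 1.365 -2.532 1.867
v 1.297 -1.517 3.166
v 0.951 -2.521 1.837
v 0.882 -1.506 3.136
v 0.561 -2.644 1.912
v 0.493 -1.63 3.212
v 0.263 -2.881 2.081
v 0.195 -1.866 3.381
v 0.109 -3.189 2.314
v 0.041 -2.175 3.613
v 0.126 -3.516 2.57
v 0.057 -2.502 3.87
v 0.31 -3.805 2.806
v 0.241 -2.791 4.105
v 0.629 -4.007 2.98
v 0.561 -2.992 4.279
v 1.029 -4.085 3.062
v 0.961 -3.071 4.362
v 1.44 -4.028 3.039
v 1.372 -3.013 4.338
v -3.49 -4.064 2.85
v -2.927 -2.725 3.391
v -4.548 -3.375 2.246
v -3.985 -2.036 2.787
v -2.575 -3.884 1.453
v -2.012 -2.545 1.994
v -3.633 -3.195 0.849
v -3.07 -1.856 1.39
f 2 1 5
f 2 5 3
f 3 5 6
f 3 6 4
f 5 1 7
f 5 7 6
f 6 7 8
f 6 8 4
f 7 1 9
f 7 9 8
f 8 9 10
f 8 10 4
f 9 1 11
f 9 11 10
f 10 11 12
f 10 12 4
f 11 1 13
f 11 13 12
f 12 13 14
f 12 14 4
f 13 1 15
f 13 15 14
f 14 15 16
f 14 16 4
f 15 1 17
f 15 17 16
f 16 17 18
f 16 18 4
f 17 1 19
f 17 19 18
f 18 19 20
f 18 20 4
f 19 1 21
f 19 21 20
f 20 21 22
f 20 22 4
f 21 1 23
f 21 23 22
f 22 23 24
f 22 24 4
f 23 1 25
f 23 25 24
f 24 25 26
f 24 26 4
f 25 1 2
f 25 2 26
f 26 2 3
f 26 3 4
f 28 27 31
f 28 31 29
f 29 31 32
f 29 32 30
f 31 27 33
f 31 33 32
f 32 33 34
f 32 34 30
f 33 27 35
f 33 35 34
f 34 35 36
f 34 36 30
f 35 27 37
f 35 37 36
f 36 37 38
f 36 38 30
f 37 27 39
f 37 39 38
f 38 39 40
f 38 40 30
f 39 27 41
f 39 41 40
f 40 41 42
f 40 42 30
f 41 27 43
f 41 43 42
f 42 43 44
f 42 44 30
f 43 27 45
f 43 45 44
f 44 45 46
f 44 46 30
f 45 27 47
f 45 47 46
f 46 47 48
f 46 48 30
f 47 27 49
f 47 49 48
f 48 49 50
f 48 50 30
f 49 27 51
f 49 51 50
f 50 51 52
f 50 52 30
f 51 27 53
f 51 53 52
f 52 53 54
f 52 54 30
f 53 27 55
f 53 55 54
f 54 55 56
f 54 56 30
f 55 27 57
f 55 57 56
f 56 57 58
f 56 58 30
f 57 27 28
f 57 28 58
f 58 28 29
f 58 29 30
f 60 62 59
f 63 60 59
f 59 62 61
f 61 63 59
f 60 66 62
f 64 60 63
f 64 66 60
f 62 66 61
f 65 63 61
f 61 66 65
f 65 64 63
f 66 64 65



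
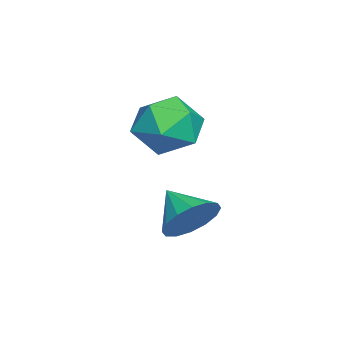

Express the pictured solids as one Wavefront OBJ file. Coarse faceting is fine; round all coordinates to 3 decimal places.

v 0.092 -1.294 2.086
v 0.591 -0.942 1.433
v 1.289 -1.578 2.847
v 1.788 -1.226 2.194
v 1.264 -0.699 2.69
v 0.524 -0.523 2.22
v 1.356 -1.997 2.06
v 0.616 -1.821 1.59
v 1.372 -1.376 1.417
v 1.315 -0.574 1.807
v 0.565 -1.946 2.473
v 0.508 -1.144 2.863
v 3.084 -0.326 0.339
v 3.649 -0.517 0.724
v 2.496 -0.974 0.881
v 3.503 -0.233 0.905
v 3.244 0.026 0.935
v 2.943 0.191 0.805
v 2.679 0.218 0.55
v 2.524 0.099 0.239
v 2.519 -0.134 -0.046
v 2.666 -0.418 -0.227
v 2.925 -0.678 -0.256
v 3.226 -0.843 -0.126
v 3.49 -0.869 0.129
v 3.645 -0.75 0.44
f 1 12 6
f 1 6 2
f 1 2 8
f 1 8 11
f 1 11 12
f 2 6 10
f 6 12 5
f 12 11 3
f 11 8 7
f 8 2 9
f 4 10 5
f 4 5 3
f 4 3 7
f 4 7 9
f 4 9 10
f 5 10 6
f 3 5 12
f 7 3 11
f 9 7 8
f 10 9 2
f 14 13 16
f 14 16 15
f 16 13 17
f 16 17 15
f 17 13 18
f 17 18 15
f 18 13 19
f 18 19 15
f 19 13 20
f 19 20 15
f 20 13 21
f 20 21 15
f 21 13 22
f 21 22 15
f 22 13 23
f 22 23 15
f 23 13 24
f 23 24 15
f 24 13 25
f 24 25 15
f 25 13 26
f 25 26 15
f 26 13 14
f 26 14 15



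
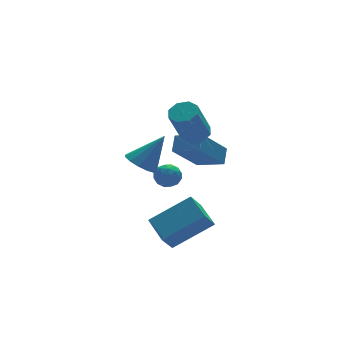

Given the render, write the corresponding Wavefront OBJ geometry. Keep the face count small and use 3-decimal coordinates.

v -1.621 -2.152 -3.622
v 0.093 -2.533 -2.488
v -1.611 -0.858 -3.202
v 0.103 -1.24 -2.069
v -1.043 -1.9 -4.411
v 0.671 -2.282 -3.278
v -1.033 -0.607 -3.992
v 0.681 -0.988 -2.858
v 1.136 2.694 -2.532
v 1.459 2.336 -2.971
v 0.241 2.544 -3.069
v 0.564 2.186 -3.508
v 0.477 1.959 -2.903
v 1.03 2.052 -2.571
v 0.67 2.828 -3.469
v 1.223 2.921 -3.137
v 1.171 2.419 -3.55
v 1.052 1.882 -3.2
v 0.648 2.998 -2.84
v 0.529 2.461 -2.49
v 1.376 2.529 -2.704
v 0.324 2.351 -3.336
v 0.272 2.218 -2.98
v 0.462 2.008 -3.238
v 1.124 2.362 -2.469
v 1.314 2.151 -2.727
v 0.736 1.929 -2.687
v 0.386 2.729 -3.313
v 0.576 2.518 -3.571
v 1.238 2.872 -2.802
v 1.428 2.662 -3.06
v 0.964 2.951 -3.353
v 1.397 2.367 -3.302
v 0.871 2.278 -3.618
v 0.933 2.656 -3.595
v 1.258 2.71 -3.4
v 1.327 2.051 -3.097
v 0.801 1.963 -3.412
v 0.749 1.829 -3.057
v 1.074 1.884 -2.862
v 1.158 2.1 -3.437
v 0.899 2.917 -2.628
v 0.373 2.829 -2.943
v 0.626 2.996 -3.178
v 0.951 3.051 -2.983
v 0.829 2.602 -2.422
v 0.303 2.513 -2.738
v 0.442 2.17 -2.64
v 0.767 2.224 -2.445
v 0.542 2.78 -2.603
v -2.563 -2.23 1.084
v -2.057 -2.594 0.685
v -1.557 -2.29 2.416
v -1.972 -2.188 0.64
v -2.076 -1.795 0.736
v -2.334 -1.541 0.942
v -2.664 -1.505 1.193
v -2.963 -1.7 1.41
v -3.134 -2.062 1.523
v -3.124 -2.478 1.497
v -2.936 -2.816 1.34
v -2.629 -2.967 1.101
v -2.302 -2.884 0.857
v 1.583 1.256 0.008
v 2.189 1.153 0.275
v 1.403 0.78 1.918
v 0.797 0.884 1.652
v 2.039 1.642 0.313
v 1.252 1.269 1.957
v 1.621 1.905 0.173
v 0.835 1.532 1.817
v 1.182 1.788 -0.064
v 0.395 1.415 1.58
v 0.977 1.36 -0.258
v 0.191 0.987 1.385
v 1.128 0.871 -0.297
v 0.341 0.498 1.347
v 1.545 0.608 -0.157
v 0.759 0.235 1.487
v 1.985 0.725 0.08
v 1.198 0.352 1.724
v 1.434 0.608 -0.646
v 1.821 1.136 -0.073
v 0.642 1.596 -1.021
v 1.03 2.123 -0.448
v 2.89 1.197 -2.172
v 3.278 1.724 -1.599
v 2.099 2.184 -2.547
v 2.486 2.712 -1.974
f 2 4 1
f 5 2 1
f 1 4 3
f 3 5 1
f 2 8 4
f 6 2 5
f 6 8 2
f 4 8 3
f 7 5 3
f 3 8 7
f 7 6 5
f 8 6 7
f 9 46 25
f 46 20 49
f 25 49 14
f 46 49 25
f 9 25 21
f 25 14 26
f 21 26 10
f 25 26 21
f 9 21 30
f 21 10 31
f 30 31 16
f 21 31 30
f 9 30 42
f 30 16 45
f 42 45 19
f 30 45 42
f 9 42 46
f 42 19 50
f 46 50 20
f 42 50 46
f 10 26 37
f 26 14 40
f 37 40 18
f 26 40 37
f 14 49 27
f 49 20 48
f 27 48 13
f 49 48 27
f 20 50 47
f 50 19 43
f 47 43 11
f 50 43 47
f 19 45 44
f 45 16 32
f 44 32 15
f 45 32 44
f 16 31 36
f 31 10 33
f 36 33 17
f 31 33 36
f 12 38 24
f 38 18 39
f 24 39 13
f 38 39 24
f 12 24 22
f 24 13 23
f 22 23 11
f 24 23 22
f 12 22 29
f 22 11 28
f 29 28 15
f 22 28 29
f 12 29 34
f 29 15 35
f 34 35 17
f 29 35 34
f 12 34 38
f 34 17 41
f 38 41 18
f 34 41 38
f 13 39 27
f 39 18 40
f 27 40 14
f 39 40 27
f 11 23 47
f 23 13 48
f 47 48 20
f 23 48 47
f 15 28 44
f 28 11 43
f 44 43 19
f 28 43 44
f 17 35 36
f 35 15 32
f 36 32 16
f 35 32 36
f 18 41 37
f 41 17 33
f 37 33 10
f 41 33 37
f 52 51 54
f 52 54 53
f 54 51 55
f 54 55 53
f 55 51 56
f 55 56 53
f 56 51 57
f 56 57 53
f 57 51 58
f 57 58 53
f 58 51 59
f 58 59 53
f 59 51 60
f 59 60 53
f 60 51 61
f 60 61 53
f 61 51 62
f 61 62 53
f 62 51 63
f 62 63 53
f 63 51 52
f 63 52 53
f 65 64 68
f 65 68 66
f 66 68 69
f 66 69 67
f 68 64 70
f 68 70 69
f 69 70 71
f 69 71 67
f 70 64 72
f 70 72 71
f 71 72 73
f 71 73 67
f 72 64 74
f 72 74 73
f 73 74 75
f 73 75 67
f 74 64 76
f 74 76 75
f 75 76 77
f 75 77 67
f 76 64 78
f 76 78 77
f 77 78 79
f 77 79 67
f 78 64 80
f 78 80 79
f 79 80 81
f 79 81 67
f 80 64 65
f 80 65 81
f 81 65 66
f 81 66 67
f 83 85 82
f 86 83 82
f 82 85 84
f 84 86 82
f 83 89 85
f 87 83 86
f 87 89 83
f 85 89 84
f 88 86 84
f 84 89 88
f 88 87 86
f 89 87 88



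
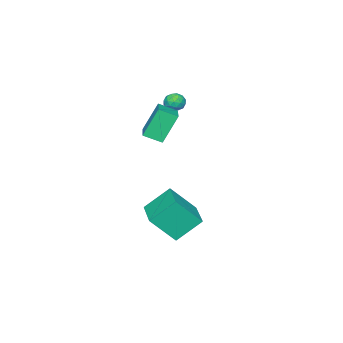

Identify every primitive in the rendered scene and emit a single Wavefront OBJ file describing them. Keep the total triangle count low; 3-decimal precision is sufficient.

v 1.518 -1.399 1.023
v 0.719 -1.004 2.689
v 3.108 -0.159 1.491
v 2.308 0.237 3.157
v 2.052 -2.257 1.483
v 1.252 -1.861 3.149
v 3.641 -1.016 1.951
v 2.842 -0.621 3.617
v 3.221 -1.301 -3.479
v 2.199 -0.388 -2.236
v 2.319 -0.291 -4.964
v 1.296 0.622 -3.721
v 4.724 0.218 -3.359
v 3.701 1.131 -2.116
v 3.821 1.228 -4.844
v 2.799 2.141 -3.601
v -0.503 -1.4 2.956
v 0.012 -1.286 2.61
v -0.272 -2.394 2.97
v 0.243 -2.28 2.624
v 0.212 -2.079 3.221
v 0.07 -1.464 3.213
v -0.33 -2.216 2.367
v -0.472 -1.601 2.359
v 0.119 -1.79 2.246
v 0.454 -1.705 2.774
v -0.714 -1.975 2.806
v -0.379 -1.89 3.334
v -0.265 -1.256 2.782
v 0.005 -2.424 2.798
v -0.012 -2.306 3.149
v 0.29 -2.239 2.946
v -0.232 -1.36 3.136
v 0.071 -1.293 2.933
v 0.189 -1.759 3.292
v -0.331 -2.387 2.647
v -0.028 -2.32 2.444
v -0.55 -1.441 2.634
v -0.248 -1.374 2.431
v -0.449 -1.921 2.288
v 0.1 -1.485 2.365
v 0.236 -2.069 2.373
v -0.101 -2.031 2.222
v -0.185 -1.67 2.217
v 0.297 -1.435 2.675
v 0.433 -2.019 2.683
v 0.415 -1.901 3.034
v 0.331 -1.54 3.029
v 0.36 -1.731 2.461
v -0.693 -1.661 2.897
v -0.557 -2.245 2.905
v -0.591 -2.14 2.551
v -0.675 -1.779 2.546
v -0.496 -1.611 3.207
v -0.36 -2.195 3.215
v -0.075 -2.01 3.363
v -0.159 -1.649 3.358
v -0.62 -1.949 3.119
f 2 4 1
f 5 2 1
f 1 4 3
f 3 5 1
f 2 8 4
f 6 2 5
f 6 8 2
f 4 8 3
f 7 5 3
f 3 8 7
f 7 6 5
f 8 6 7
f 10 12 9
f 13 10 9
f 9 12 11
f 11 13 9
f 10 16 12
f 14 10 13
f 14 16 10
f 12 16 11
f 15 13 11
f 11 16 15
f 15 14 13
f 16 14 15
f 17 54 33
f 54 28 57
f 33 57 22
f 54 57 33
f 17 33 29
f 33 22 34
f 29 34 18
f 33 34 29
f 17 29 38
f 29 18 39
f 38 39 24
f 29 39 38
f 17 38 50
f 38 24 53
f 50 53 27
f 38 53 50
f 17 50 54
f 50 27 58
f 54 58 28
f 50 58 54
f 18 34 45
f 34 22 48
f 45 48 26
f 34 48 45
f 22 57 35
f 57 28 56
f 35 56 21
f 57 56 35
f 28 58 55
f 58 27 51
f 55 51 19
f 58 51 55
f 27 53 52
f 53 24 40
f 52 40 23
f 53 40 52
f 24 39 44
f 39 18 41
f 44 41 25
f 39 41 44
f 20 46 32
f 46 26 47
f 32 47 21
f 46 47 32
f 20 32 30
f 32 21 31
f 30 31 19
f 32 31 30
f 20 30 37
f 30 19 36
f 37 36 23
f 30 36 37
f 20 37 42
f 37 23 43
f 42 43 25
f 37 43 42
f 20 42 46
f 42 25 49
f 46 49 26
f 42 49 46
f 21 47 35
f 47 26 48
f 35 48 22
f 47 48 35
f 19 31 55
f 31 21 56
f 55 56 28
f 31 56 55
f 23 36 52
f 36 19 51
f 52 51 27
f 36 51 52
f 25 43 44
f 43 23 40
f 44 40 24
f 43 40 44
f 26 49 45
f 49 25 41
f 45 41 18
f 49 41 45



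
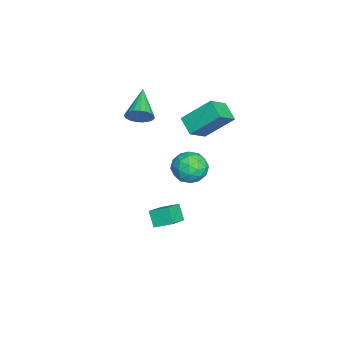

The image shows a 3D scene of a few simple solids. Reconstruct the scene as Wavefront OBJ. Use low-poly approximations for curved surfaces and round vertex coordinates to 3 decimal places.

v -3.074 2.955 -2.284
v -2.209 2.403 -1.876
v -3.791 1.417 -2.844
v -2.926 0.865 -2.436
v -3.646 1.348 -1.752
v -3.203 2.299 -1.406
v -2.797 1.521 -3.314
v -2.354 2.472 -2.968
v -2.038 1.517 -2.512
v -2.563 1.41 -1.547
v -3.437 2.41 -3.173
v -3.962 2.303 -2.208
v -2.579 2.814 -2.031
v -3.421 1.006 -2.689
v -3.844 1.29 -2.287
v -3.336 0.966 -2.047
v -3.163 2.752 -1.755
v -2.654 2.428 -1.515
v -3.499 1.808 -1.442
v -3.346 1.392 -3.205
v -2.837 1.068 -2.965
v -2.664 2.854 -2.673
v -2.156 2.53 -2.433
v -2.501 2.012 -3.278
v -1.97 1.969 -2.165
v -2.391 1.065 -2.494
v -2.315 1.451 -3.01
v -2.055 2.009 -2.807
v -2.278 1.906 -1.597
v -2.7 1.002 -1.926
v -3.123 1.286 -1.524
v -2.862 1.845 -1.321
v -2.178 1.385 -1.972
v -3.3 2.818 -2.794
v -3.722 1.914 -3.123
v -3.138 1.975 -3.399
v -2.877 2.534 -3.196
v -3.609 2.755 -2.226
v -4.03 1.851 -2.555
v -3.945 1.811 -1.913
v -3.685 2.369 -1.71
v -3.822 2.435 -2.748
v 2.464 0.733 -1.271
v 3.635 0.247 -0.611
v 2.61 1.719 -0.806
v 3.782 1.233 -0.146
v 3.038 1.027 -2.074
v 4.21 0.541 -1.414
v 3.185 2.013 -1.609
v 4.356 1.527 -0.949
v -2.626 1.446 1.971
v -2.711 3.03 3.407
v -3.588 2.199 1.084
v -3.673 3.783 2.52
v -1.687 1.997 1.42
v -1.772 3.581 2.856
v -2.649 2.75 0.533
v -2.734 4.334 1.969
v -2.597 -0.76 2.025
v -2.264 -1.02 2.727
v -4.443 -0.72 2.915
v -2.241 -0.682 2.759
v -2.28 -0.356 2.664
v -2.373 -0.101 2.458
v -2.506 0.04 2.178
v -2.654 0.043 1.871
v -2.792 -0.093 1.59
v -2.897 -0.344 1.385
v -2.949 -0.667 1.29
v -2.941 -1.007 1.322
v -2.873 -1.303 1.476
v -2.758 -1.506 1.725
v -2.615 -1.58 2.025
v -2.468 -1.512 2.326
v -2.344 -1.314 2.574
f 1 38 17
f 38 12 41
f 17 41 6
f 38 41 17
f 1 17 13
f 17 6 18
f 13 18 2
f 17 18 13
f 1 13 22
f 13 2 23
f 22 23 8
f 13 23 22
f 1 22 34
f 22 8 37
f 34 37 11
f 22 37 34
f 1 34 38
f 34 11 42
f 38 42 12
f 34 42 38
f 2 18 29
f 18 6 32
f 29 32 10
f 18 32 29
f 6 41 19
f 41 12 40
f 19 40 5
f 41 40 19
f 12 42 39
f 42 11 35
f 39 35 3
f 42 35 39
f 11 37 36
f 37 8 24
f 36 24 7
f 37 24 36
f 8 23 28
f 23 2 25
f 28 25 9
f 23 25 28
f 4 30 16
f 30 10 31
f 16 31 5
f 30 31 16
f 4 16 14
f 16 5 15
f 14 15 3
f 16 15 14
f 4 14 21
f 14 3 20
f 21 20 7
f 14 20 21
f 4 21 26
f 21 7 27
f 26 27 9
f 21 27 26
f 4 26 30
f 26 9 33
f 30 33 10
f 26 33 30
f 5 31 19
f 31 10 32
f 19 32 6
f 31 32 19
f 3 15 39
f 15 5 40
f 39 40 12
f 15 40 39
f 7 20 36
f 20 3 35
f 36 35 11
f 20 35 36
f 9 27 28
f 27 7 24
f 28 24 8
f 27 24 28
f 10 33 29
f 33 9 25
f 29 25 2
f 33 25 29
f 44 46 43
f 47 44 43
f 43 46 45
f 45 47 43
f 44 50 46
f 48 44 47
f 48 50 44
f 46 50 45
f 49 47 45
f 45 50 49
f 49 48 47
f 50 48 49
f 52 54 51
f 55 52 51
f 51 54 53
f 53 55 51
f 52 58 54
f 56 52 55
f 56 58 52
f 54 58 53
f 57 55 53
f 53 58 57
f 57 56 55
f 58 56 57
f 60 59 62
f 60 62 61
f 62 59 63
f 62 63 61
f 63 59 64
f 63 64 61
f 64 59 65
f 64 65 61
f 65 59 66
f 65 66 61
f 66 59 67
f 66 67 61
f 67 59 68
f 67 68 61
f 68 59 69
f 68 69 61
f 69 59 70
f 69 70 61
f 70 59 71
f 70 71 61
f 71 59 72
f 71 72 61
f 72 59 73
f 72 73 61
f 73 59 74
f 73 74 61
f 74 59 75
f 74 75 61
f 75 59 60
f 75 60 61



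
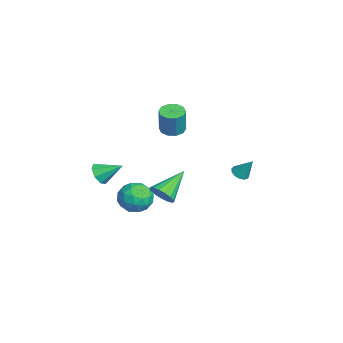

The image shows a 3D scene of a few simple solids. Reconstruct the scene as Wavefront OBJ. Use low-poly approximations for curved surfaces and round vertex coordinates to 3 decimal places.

v 0.316 -2.263 -3.905
v 0.781 -1.956 -3.141
v 0.699 -3.704 -3.559
v 1.164 -3.397 -2.795
v 0.22 -3.345 -2.827
v -0.017 -2.454 -3.041
v 1.497 -3.206 -3.659
v 1.26 -2.315 -3.873
v 1.511 -2.538 -2.989
v 0.721 -2.625 -2.474
v 0.759 -3.035 -4.226
v -0.031 -3.122 -3.711
v 0.515 -1.983 -3.553
v 0.965 -3.677 -3.147
v 0.41 -3.647 -3.165
v 0.684 -3.466 -2.716
v 0.046 -2.276 -3.495
v 0.319 -2.095 -3.045
v -0.011 -2.912 -2.861
v 1.161 -3.565 -3.655
v 1.434 -3.384 -3.205
v 0.796 -2.194 -3.984
v 1.07 -2.013 -3.535
v 1.491 -2.748 -3.839
v 1.217 -2.145 -3.015
v 1.442 -2.992 -2.811
v 1.638 -2.879 -3.319
v 1.499 -2.356 -3.445
v 0.753 -2.195 -2.712
v 0.978 -3.043 -2.509
v 0.423 -3.012 -2.527
v 0.284 -2.488 -2.653
v 1.182 -2.538 -2.623
v 0.502 -2.617 -4.191
v 0.727 -3.465 -3.988
v 1.196 -3.172 -4.047
v 1.057 -2.648 -4.173
v 0.038 -2.668 -3.889
v 0.263 -3.515 -3.685
v -0.019 -3.304 -3.255
v -0.158 -2.781 -3.381
v 0.298 -3.122 -4.077
v 0.199 -4.496 -1.943
v 0.448 -4.866 -1.443
v 0.481 -3.404 -1.277
v 0.803 -4.744 -1.793
v 0.804 -4.477 -2.23
v 0.451 -4.221 -2.5
v -0.05 -4.126 -2.444
v -0.405 -4.248 -2.094
v -0.406 -4.515 -1.656
v -0.053 -4.771 -1.386
v -1.704 2.503 -3.367
v -1.305 2.185 -3.346
v -1.316 3.057 -2.353
v -1.221 2.411 -3.502
v -1.289 2.666 -3.615
v -1.489 2.869 -3.65
v -1.758 2.956 -3.595
v -2.009 2.899 -3.467
v -2.163 2.716 -3.308
v -2.172 2.465 -3.168
v -2.032 2.226 -3.091
v -1.788 2.075 -3.102
v -1.517 2.06 -3.197
v -1.001 -0.899 0.333
v -0.434 -1.175 0.178
v -0.072 -1.217 1.571
v -0.639 -0.941 1.727
v -0.382 -0.777 0.176
v -0.02 -0.819 1.569
v -0.567 -0.425 0.235
v -0.205 -0.467 1.628
v -0.918 -0.254 0.331
v -0.556 -0.296 1.724
v -1.3 -0.33 0.428
v -0.938 -0.372 1.821
v -1.568 -0.623 0.489
v -1.206 -0.665 1.882
v -1.62 -1.021 0.491
v -1.258 -1.063 1.884
v -1.435 -1.373 0.432
v -1.073 -1.415 1.825
v -1.084 -1.544 0.336
v -0.722 -1.586 1.729
v -0.702 -1.468 0.239
v -0.34 -1.51 1.632
v 3.607 -1.797 -1.462
v 4.182 -1.454 -1.257
v 2.593 -0.663 -0.518
v 4.092 -1.298 -1.54
v 3.892 -1.256 -1.805
v 3.626 -1.339 -1.991
v 3.356 -1.526 -2.057
v 3.143 -1.775 -1.986
v 3.037 -2.029 -1.795
v 3.061 -2.23 -1.528
v 3.211 -2.331 -1.246
v 3.451 -2.31 -1.013
v 3.727 -2.172 -0.884
v 3.975 -1.947 -0.886
v 4.139 -1.688 -1.021
f 1 38 17
f 38 12 41
f 17 41 6
f 38 41 17
f 1 17 13
f 17 6 18
f 13 18 2
f 17 18 13
f 1 13 22
f 13 2 23
f 22 23 8
f 13 23 22
f 1 22 34
f 22 8 37
f 34 37 11
f 22 37 34
f 1 34 38
f 34 11 42
f 38 42 12
f 34 42 38
f 2 18 29
f 18 6 32
f 29 32 10
f 18 32 29
f 6 41 19
f 41 12 40
f 19 40 5
f 41 40 19
f 12 42 39
f 42 11 35
f 39 35 3
f 42 35 39
f 11 37 36
f 37 8 24
f 36 24 7
f 37 24 36
f 8 23 28
f 23 2 25
f 28 25 9
f 23 25 28
f 4 30 16
f 30 10 31
f 16 31 5
f 30 31 16
f 4 16 14
f 16 5 15
f 14 15 3
f 16 15 14
f 4 14 21
f 14 3 20
f 21 20 7
f 14 20 21
f 4 21 26
f 21 7 27
f 26 27 9
f 21 27 26
f 4 26 30
f 26 9 33
f 30 33 10
f 26 33 30
f 5 31 19
f 31 10 32
f 19 32 6
f 31 32 19
f 3 15 39
f 15 5 40
f 39 40 12
f 15 40 39
f 7 20 36
f 20 3 35
f 36 35 11
f 20 35 36
f 9 27 28
f 27 7 24
f 28 24 8
f 27 24 28
f 10 33 29
f 33 9 25
f 29 25 2
f 33 25 29
f 44 43 46
f 44 46 45
f 46 43 47
f 46 47 45
f 47 43 48
f 47 48 45
f 48 43 49
f 48 49 45
f 49 43 50
f 49 50 45
f 50 43 51
f 50 51 45
f 51 43 52
f 51 52 45
f 52 43 44
f 52 44 45
f 54 53 56
f 54 56 55
f 56 53 57
f 56 57 55
f 57 53 58
f 57 58 55
f 58 53 59
f 58 59 55
f 59 53 60
f 59 60 55
f 60 53 61
f 60 61 55
f 61 53 62
f 61 62 55
f 62 53 63
f 62 63 55
f 63 53 64
f 63 64 55
f 64 53 65
f 64 65 55
f 65 53 54
f 65 54 55
f 67 66 70
f 67 70 68
f 68 70 71
f 68 71 69
f 70 66 72
f 70 72 71
f 71 72 73
f 71 73 69
f 72 66 74
f 72 74 73
f 73 74 75
f 73 75 69
f 74 66 76
f 74 76 75
f 75 76 77
f 75 77 69
f 76 66 78
f 76 78 77
f 77 78 79
f 77 79 69
f 78 66 80
f 78 80 79
f 79 80 81
f 79 81 69
f 80 66 82
f 80 82 81
f 81 82 83
f 81 83 69
f 82 66 84
f 82 84 83
f 83 84 85
f 83 85 69
f 84 66 86
f 84 86 85
f 85 86 87
f 85 87 69
f 86 66 67
f 86 67 87
f 87 67 68
f 87 68 69
f 89 88 91
f 89 91 90
f 91 88 92
f 91 92 90
f 92 88 93
f 92 93 90
f 93 88 94
f 93 94 90
f 94 88 95
f 94 95 90
f 95 88 96
f 95 96 90
f 96 88 97
f 96 97 90
f 97 88 98
f 97 98 90
f 98 88 99
f 98 99 90
f 99 88 100
f 99 100 90
f 100 88 101
f 100 101 90
f 101 88 102
f 101 102 90
f 102 88 89
f 102 89 90



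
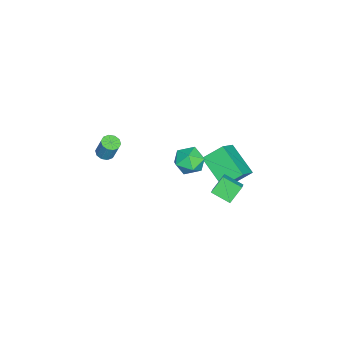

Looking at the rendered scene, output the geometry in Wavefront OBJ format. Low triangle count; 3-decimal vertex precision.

v -2.514 1.83 -2.869
v -3.541 0.494 -1.868
v -2.974 2.785 -2.066
v -4 1.449 -1.065
v -1.3 1.611 -1.915
v -2.326 0.275 -0.914
v -1.759 2.566 -1.112
v -2.786 1.23 -0.111
v 2.326 2.628 2.91
v 2.989 2.723 3.364
v 2.472 3.592 2.494
v 3.136 3.687 2.949
v 2.904 2.213 2.151
v 3.568 2.308 2.606
v 3.051 3.177 1.736
v 3.714 3.272 2.19
v -0.154 -4.134 0.437
v 0.244 -4.451 0.473
v 0.452 -4.062 1.579
v 0.054 -3.746 1.543
v 0.348 -4.176 0.358
v 0.556 -3.788 1.463
v 0.26 -3.886 0.272
v 0.468 -3.498 1.378
v 0.014 -3.691 0.25
v 0.222 -3.302 1.355
v -0.297 -3.665 0.299
v -0.089 -3.276 1.404
v -0.552 -3.818 0.401
v -0.344 -3.429 1.507
v -0.656 -4.092 0.517
v -0.448 -3.704 1.622
v -0.568 -4.382 0.602
v -0.36 -3.994 1.708
v -0.322 -4.578 0.625
v -0.114 -4.189 1.73
v -0.011 -4.604 0.576
v 0.197 -4.215 1.681
v -0.297 0.847 1.337
v 0.489 1.008 0.968
v 0.251 -0.288 2.012
v 1.037 -0.127 1.643
v 0.715 0.424 2.253
v 0.377 1.125 1.836
v 0.363 -0.405 1.144
v 0.025 0.296 0.727
v 0.897 0.233 0.849
v 1.115 0.746 1.534
v -0.375 -0.026 1.446
v -0.157 0.487 2.131
f 2 4 1
f 5 2 1
f 1 4 3
f 3 5 1
f 2 8 4
f 6 2 5
f 6 8 2
f 4 8 3
f 7 5 3
f 3 8 7
f 7 6 5
f 8 6 7
f 10 12 9
f 13 10 9
f 9 12 11
f 11 13 9
f 10 16 12
f 14 10 13
f 14 16 10
f 12 16 11
f 15 13 11
f 11 16 15
f 15 14 13
f 16 14 15
f 18 17 21
f 18 21 19
f 19 21 22
f 19 22 20
f 21 17 23
f 21 23 22
f 22 23 24
f 22 24 20
f 23 17 25
f 23 25 24
f 24 25 26
f 24 26 20
f 25 17 27
f 25 27 26
f 26 27 28
f 26 28 20
f 27 17 29
f 27 29 28
f 28 29 30
f 28 30 20
f 29 17 31
f 29 31 30
f 30 31 32
f 30 32 20
f 31 17 33
f 31 33 32
f 32 33 34
f 32 34 20
f 33 17 35
f 33 35 34
f 34 35 36
f 34 36 20
f 35 17 37
f 35 37 36
f 36 37 38
f 36 38 20
f 37 17 18
f 37 18 38
f 38 18 19
f 38 19 20
f 39 50 44
f 39 44 40
f 39 40 46
f 39 46 49
f 39 49 50
f 40 44 48
f 44 50 43
f 50 49 41
f 49 46 45
f 46 40 47
f 42 48 43
f 42 43 41
f 42 41 45
f 42 45 47
f 42 47 48
f 43 48 44
f 41 43 50
f 45 41 49
f 47 45 46
f 48 47 40



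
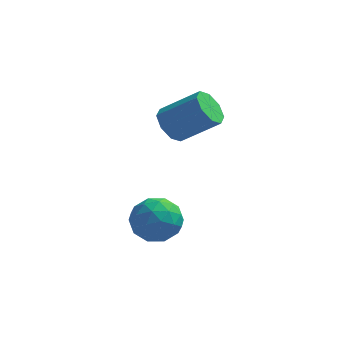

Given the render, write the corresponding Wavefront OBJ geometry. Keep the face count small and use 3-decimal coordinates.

v 0.53 1.216 1.327
v 0.98 1.518 0.699
v 2.461 1.607 1.805
v 2.01 1.304 2.433
v 0.699 1.975 1.04
v 2.18 2.064 2.145
v 0.318 1.987 1.548
v 1.799 2.076 2.653
v 0.062 1.547 1.928
v 1.543 1.636 3.033
v 0.079 0.913 1.955
v 1.56 1.002 3.061
v 0.36 0.456 1.615
v 1.841 0.545 2.72
v 0.741 0.444 1.107
v 2.222 0.533 2.212
v 0.997 0.884 0.727
v 2.478 0.973 1.832
v 0.392 -0.717 -1.472
v 1.223 -1.309 -1.218
v 0.077 -1.731 -2.802
v 0.908 -2.323 -2.548
v 0.057 -2.321 -1.931
v 0.251 -1.694 -1.11
v 1.049 -1.346 -2.91
v 1.243 -0.719 -2.089
v 1.629 -1.697 -2.107
v 1.016 -2.3 -1.502
v 0.284 -0.74 -2.518
v -0.329 -1.343 -1.913
v 0.835 -0.924 -1.229
v 0.465 -2.116 -2.791
v -0.036 -2.115 -2.429
v 0.453 -2.463 -2.28
v 0.264 -1.151 -1.165
v 0.752 -1.498 -1.016
v 0.067 -2.093 -1.435
v 0.548 -1.542 -3.004
v 1.036 -1.889 -2.855
v 0.847 -0.577 -1.74
v 1.336 -0.925 -1.591
v 1.233 -0.947 -2.585
v 1.563 -1.5 -1.602
v 1.378 -2.096 -2.383
v 1.46 -1.522 -2.596
v 1.575 -1.153 -2.113
v 1.202 -1.854 -1.246
v 1.017 -2.45 -2.027
v 0.516 -2.449 -1.665
v 0.631 -2.081 -1.182
v 1.441 -2.082 -1.768
v 0.283 -0.59 -1.993
v 0.098 -1.186 -2.774
v 0.669 -0.959 -2.838
v 0.784 -0.591 -2.355
v -0.078 -0.944 -1.637
v -0.263 -1.54 -2.418
v -0.275 -1.887 -1.907
v -0.16 -1.518 -1.424
v -0.141 -0.958 -2.252
f 2 1 5
f 2 5 3
f 3 5 6
f 3 6 4
f 5 1 7
f 5 7 6
f 6 7 8
f 6 8 4
f 7 1 9
f 7 9 8
f 8 9 10
f 8 10 4
f 9 1 11
f 9 11 10
f 10 11 12
f 10 12 4
f 11 1 13
f 11 13 12
f 12 13 14
f 12 14 4
f 13 1 15
f 13 15 14
f 14 15 16
f 14 16 4
f 15 1 17
f 15 17 16
f 16 17 18
f 16 18 4
f 17 1 2
f 17 2 18
f 18 2 3
f 18 3 4
f 19 56 35
f 56 30 59
f 35 59 24
f 56 59 35
f 19 35 31
f 35 24 36
f 31 36 20
f 35 36 31
f 19 31 40
f 31 20 41
f 40 41 26
f 31 41 40
f 19 40 52
f 40 26 55
f 52 55 29
f 40 55 52
f 19 52 56
f 52 29 60
f 56 60 30
f 52 60 56
f 20 36 47
f 36 24 50
f 47 50 28
f 36 50 47
f 24 59 37
f 59 30 58
f 37 58 23
f 59 58 37
f 30 60 57
f 60 29 53
f 57 53 21
f 60 53 57
f 29 55 54
f 55 26 42
f 54 42 25
f 55 42 54
f 26 41 46
f 41 20 43
f 46 43 27
f 41 43 46
f 22 48 34
f 48 28 49
f 34 49 23
f 48 49 34
f 22 34 32
f 34 23 33
f 32 33 21
f 34 33 32
f 22 32 39
f 32 21 38
f 39 38 25
f 32 38 39
f 22 39 44
f 39 25 45
f 44 45 27
f 39 45 44
f 22 44 48
f 44 27 51
f 48 51 28
f 44 51 48
f 23 49 37
f 49 28 50
f 37 50 24
f 49 50 37
f 21 33 57
f 33 23 58
f 57 58 30
f 33 58 57
f 25 38 54
f 38 21 53
f 54 53 29
f 38 53 54
f 27 45 46
f 45 25 42
f 46 42 26
f 45 42 46
f 28 51 47
f 51 27 43
f 47 43 20
f 51 43 47



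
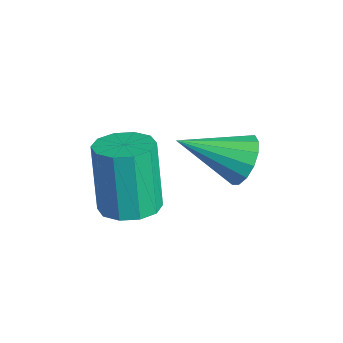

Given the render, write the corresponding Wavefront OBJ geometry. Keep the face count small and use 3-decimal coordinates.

v 1.508 -3.078 2.098
v 2.079 -3.552 2.265
v 1.583 -3.495 4.129
v 1.012 -3.022 3.962
v 2.242 -3.112 2.294
v 1.745 -3.055 4.159
v 2.124 -2.659 2.249
v 1.627 -2.603 4.113
v 1.771 -2.367 2.146
v 1.274 -2.31 4.01
v 1.318 -2.346 2.025
v 0.821 -2.289 3.889
v 0.937 -2.605 1.931
v 0.441 -2.548 3.795
v 0.775 -3.045 1.901
v 0.278 -2.988 3.766
v 0.893 -3.497 1.947
v 0.396 -3.441 3.811
v 1.246 -3.79 2.05
v 0.749 -3.733 3.914
v 1.699 -3.811 2.171
v 1.202 -3.754 4.035
v 1.72 -0.325 3.073
v 2.152 -0.155 3.65
v 1.22 -1.815 3.887
v 1.812 0.003 3.73
v 1.448 0.073 3.635
v 1.156 0.036 3.389
v 1.016 -0.097 3.058
v 1.064 -0.291 2.732
v 1.288 -0.495 2.497
v 1.628 -0.653 2.416
v 1.992 -0.723 2.512
v 2.283 -0.686 2.758
v 2.424 -0.553 3.088
v 2.375 -0.358 3.415
f 2 1 5
f 2 5 3
f 3 5 6
f 3 6 4
f 5 1 7
f 5 7 6
f 6 7 8
f 6 8 4
f 7 1 9
f 7 9 8
f 8 9 10
f 8 10 4
f 9 1 11
f 9 11 10
f 10 11 12
f 10 12 4
f 11 1 13
f 11 13 12
f 12 13 14
f 12 14 4
f 13 1 15
f 13 15 14
f 14 15 16
f 14 16 4
f 15 1 17
f 15 17 16
f 16 17 18
f 16 18 4
f 17 1 19
f 17 19 18
f 18 19 20
f 18 20 4
f 19 1 21
f 19 21 20
f 20 21 22
f 20 22 4
f 21 1 2
f 21 2 22
f 22 2 3
f 22 3 4
f 24 23 26
f 24 26 25
f 26 23 27
f 26 27 25
f 27 23 28
f 27 28 25
f 28 23 29
f 28 29 25
f 29 23 30
f 29 30 25
f 30 23 31
f 30 31 25
f 31 23 32
f 31 32 25
f 32 23 33
f 32 33 25
f 33 23 34
f 33 34 25
f 34 23 35
f 34 35 25
f 35 23 36
f 35 36 25
f 36 23 24
f 36 24 25

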